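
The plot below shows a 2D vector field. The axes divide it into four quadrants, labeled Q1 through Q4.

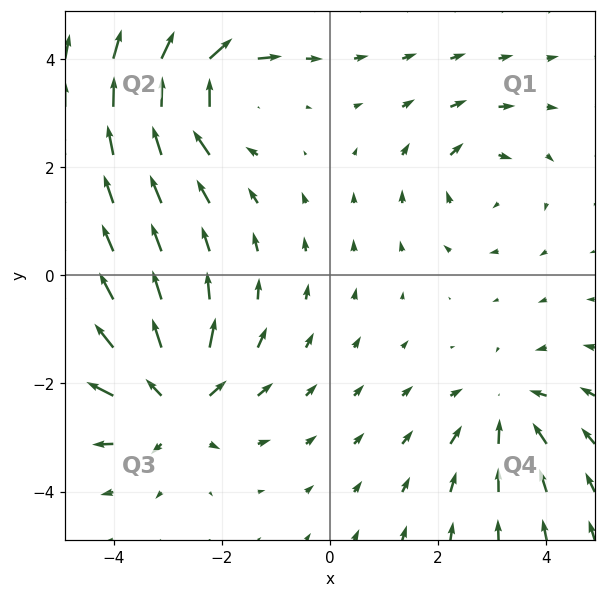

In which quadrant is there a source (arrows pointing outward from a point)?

The source sits at approximately (-2.9, -2.3), which lies in quadrant Q3. The divergence there is about +5, positive as expected for a source.

Q3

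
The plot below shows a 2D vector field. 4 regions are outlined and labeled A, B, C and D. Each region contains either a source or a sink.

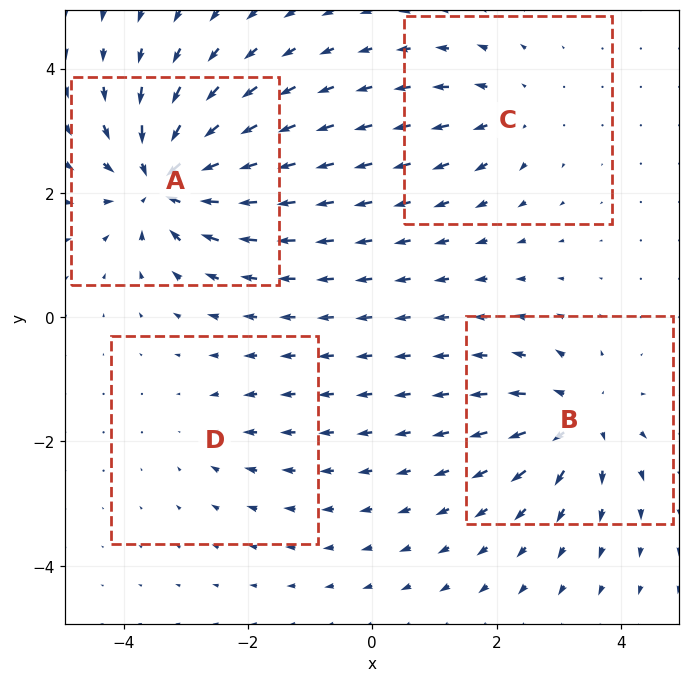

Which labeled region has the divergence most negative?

Divergence at each region's feature centre — A: about -8, B: about +6, C: about +4, D: about -2. Region A is most negative.

A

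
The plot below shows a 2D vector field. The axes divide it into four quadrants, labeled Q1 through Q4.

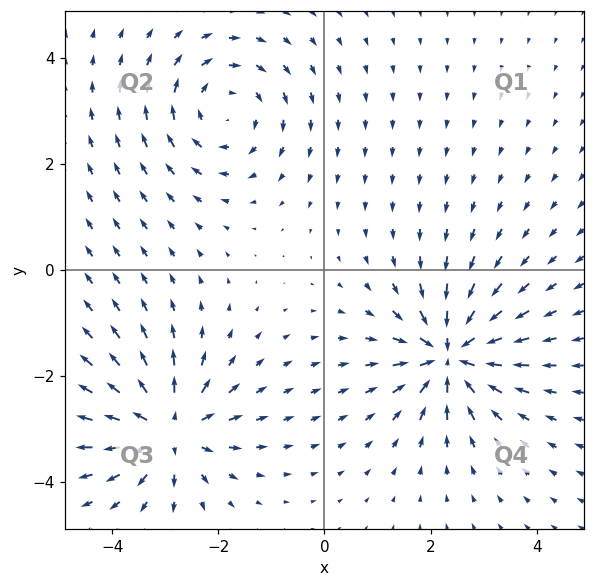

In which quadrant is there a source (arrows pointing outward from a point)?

Q3

The source sits at approximately (-2.9, -3.0), which lies in quadrant Q3. The divergence there is about +6, positive as expected for a source.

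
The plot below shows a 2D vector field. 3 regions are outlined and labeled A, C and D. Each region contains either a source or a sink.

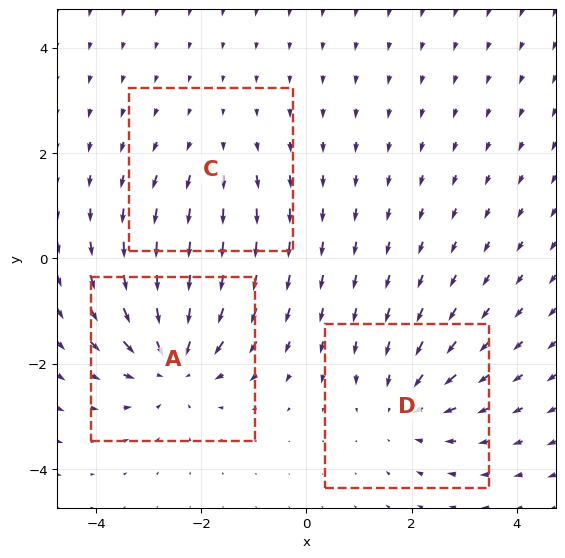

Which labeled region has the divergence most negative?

A

Divergence at each region's feature centre — A: about -4, C: about +2, D: about -3. Region A is most negative.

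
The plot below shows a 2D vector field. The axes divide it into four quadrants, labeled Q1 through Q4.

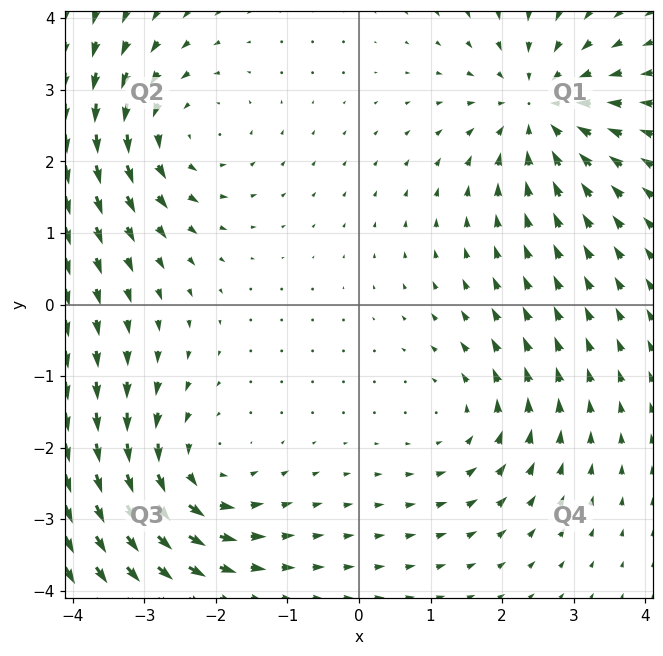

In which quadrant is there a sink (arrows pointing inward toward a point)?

The sink sits at approximately (2.5, 2.7), which lies in quadrant Q1. The divergence there is about -4, negative as expected for a sink.

Q1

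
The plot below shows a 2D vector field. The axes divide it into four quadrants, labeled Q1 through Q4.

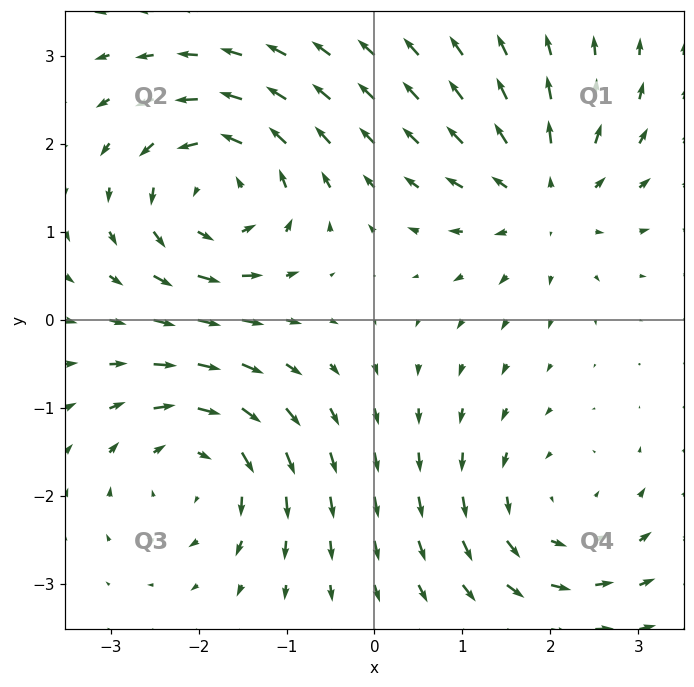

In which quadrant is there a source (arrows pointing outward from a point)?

The source sits at approximately (1.9, 1.4), which lies in quadrant Q1. The divergence there is about +4, positive as expected for a source.

Q1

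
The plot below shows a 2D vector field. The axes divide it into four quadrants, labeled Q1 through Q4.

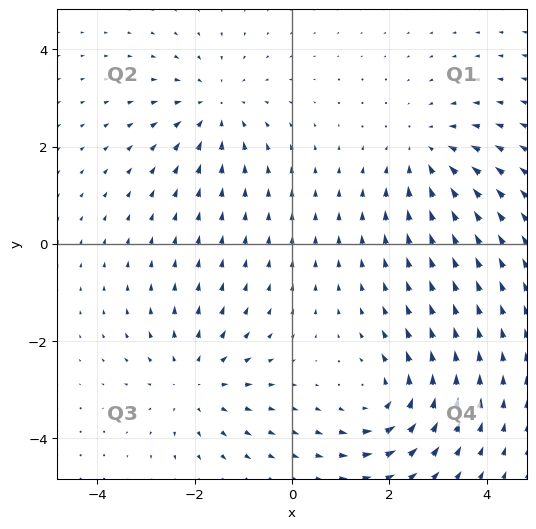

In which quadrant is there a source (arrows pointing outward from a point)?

Q3

The source sits at approximately (-2.0, -2.8), which lies in quadrant Q3. The divergence there is about +4, positive as expected for a source.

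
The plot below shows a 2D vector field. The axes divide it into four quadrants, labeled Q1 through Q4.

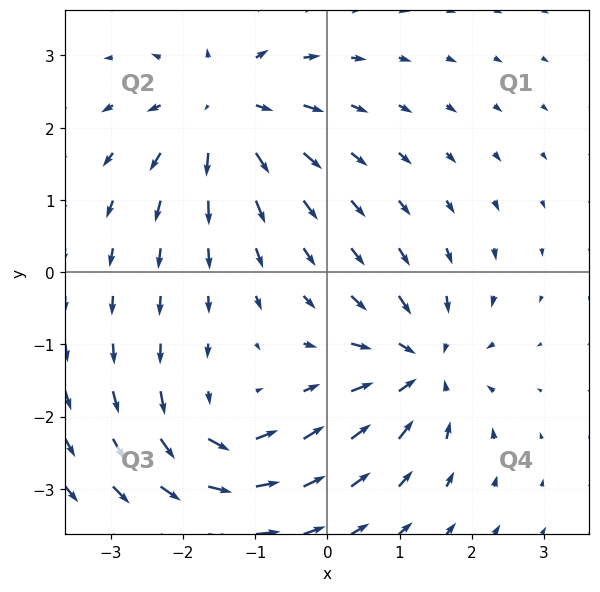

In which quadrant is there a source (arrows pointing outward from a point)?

Q2

The source sits at approximately (-1.4, 2.2), which lies in quadrant Q2. The divergence there is about +5, positive as expected for a source.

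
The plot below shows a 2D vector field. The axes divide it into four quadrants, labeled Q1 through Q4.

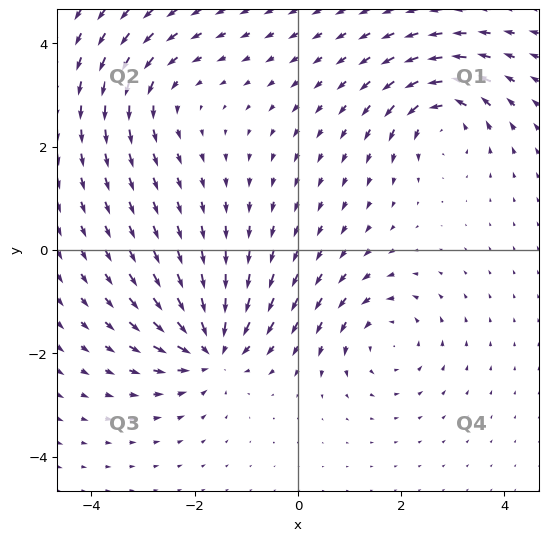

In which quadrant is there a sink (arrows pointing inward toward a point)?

Q3

The sink sits at approximately (-1.7, -1.9), which lies in quadrant Q3. The divergence there is about -6, negative as expected for a sink.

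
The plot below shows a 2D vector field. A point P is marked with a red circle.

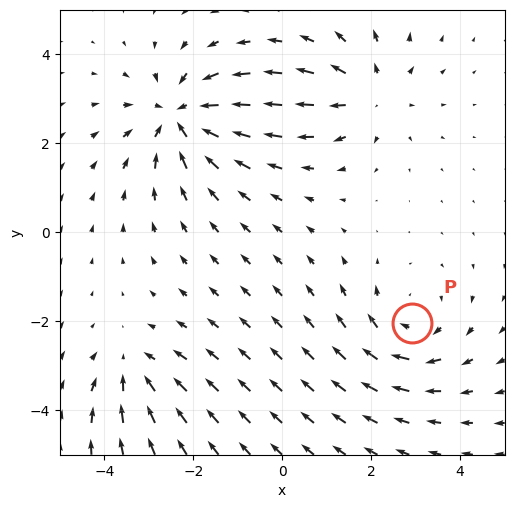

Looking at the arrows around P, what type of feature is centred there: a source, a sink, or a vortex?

At P (2.9, -2.1) the arrows circulate clockwise. Divergence ≈0, curl about -3 — near-zero divergence with nonzero curl is a vortex.

vortex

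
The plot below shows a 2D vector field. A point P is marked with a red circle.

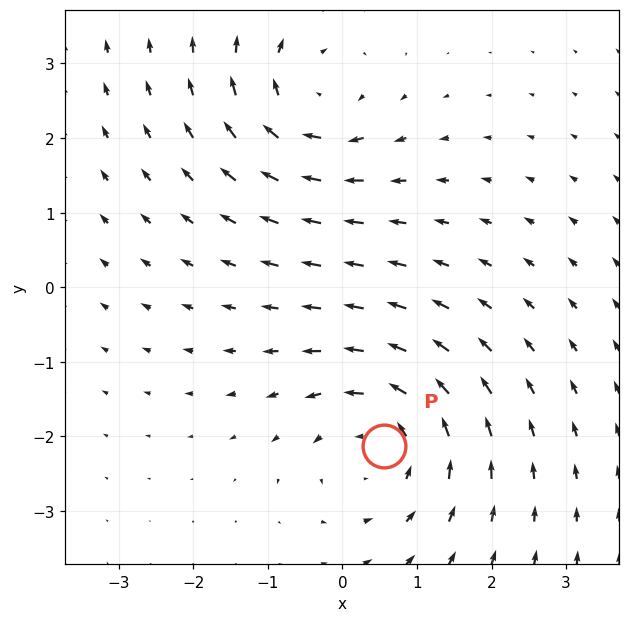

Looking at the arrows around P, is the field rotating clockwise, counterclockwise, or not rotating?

counterclockwise

Near P at (0.6, -2.1) the arrows circulate counterclockwise. The curl (z-component) there is about +4; positive curl means counterclockwise rotation.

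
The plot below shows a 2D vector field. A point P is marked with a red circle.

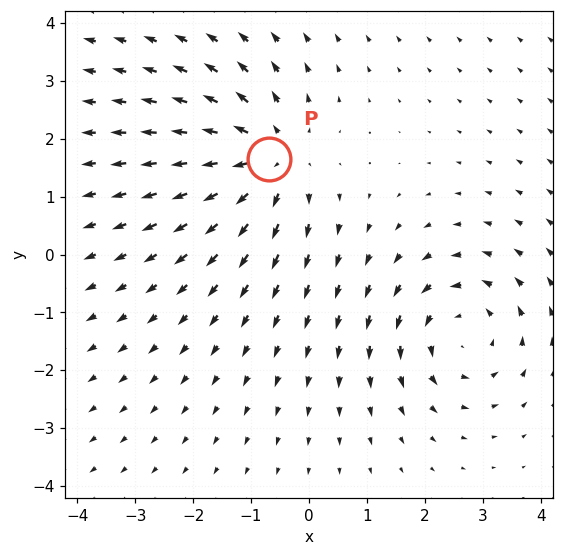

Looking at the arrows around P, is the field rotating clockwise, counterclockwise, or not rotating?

not rotating

Near P at (-0.7, 1.7) the arrows show no circulation. The curl there is ≈0.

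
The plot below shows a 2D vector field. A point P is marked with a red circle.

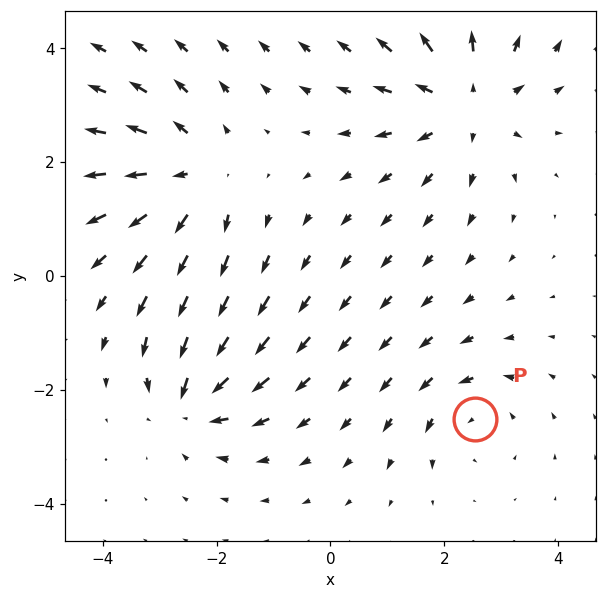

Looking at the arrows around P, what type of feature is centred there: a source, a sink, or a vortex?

At P (2.5, -2.5) the arrows circulate counterclockwise. Divergence ≈0, curl about +3 — near-zero divergence with nonzero curl is a vortex.

vortex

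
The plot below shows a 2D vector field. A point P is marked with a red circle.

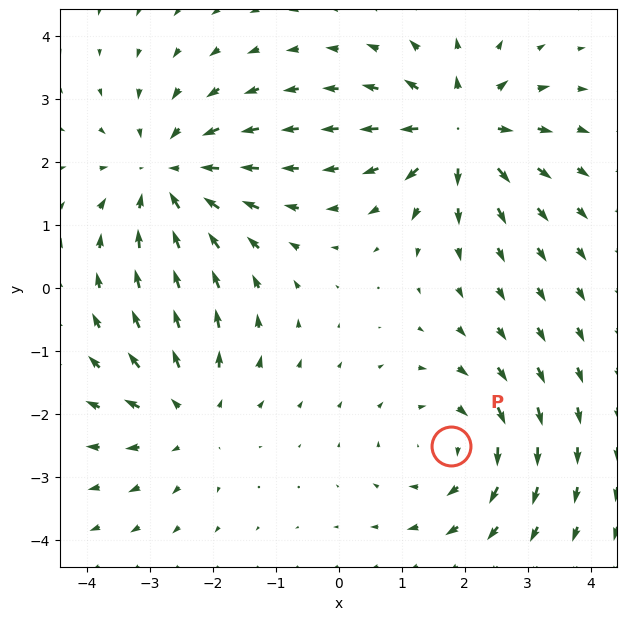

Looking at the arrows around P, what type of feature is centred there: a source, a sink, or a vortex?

vortex

At P (1.8, -2.5) the arrows circulate clockwise. Divergence ≈0, curl about -2 — near-zero divergence with nonzero curl is a vortex.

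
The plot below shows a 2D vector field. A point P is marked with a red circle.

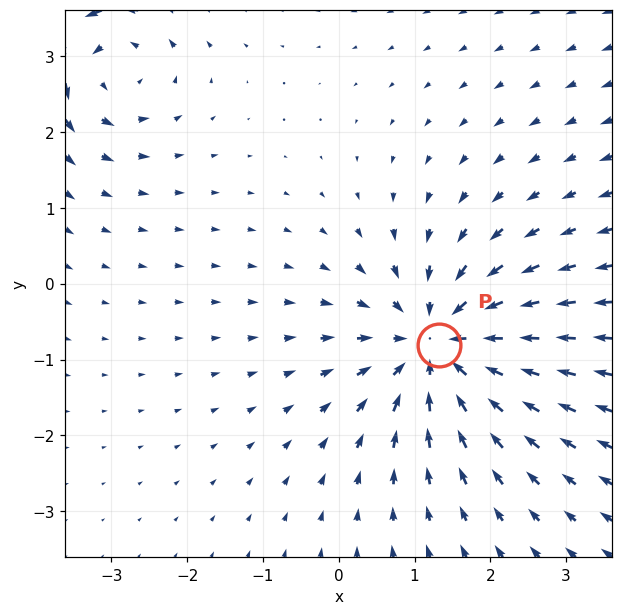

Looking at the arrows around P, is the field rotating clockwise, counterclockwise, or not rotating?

not rotating

Near P at (1.3, -0.8) the arrows show no circulation. The curl there is ≈0.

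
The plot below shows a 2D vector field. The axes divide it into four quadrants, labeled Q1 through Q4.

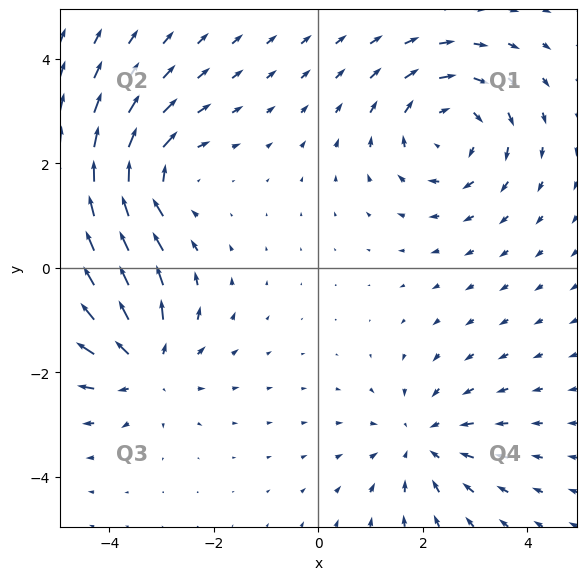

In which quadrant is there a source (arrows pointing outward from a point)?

The source sits at approximately (-3.3, -1.8), which lies in quadrant Q3. The divergence there is about +3, positive as expected for a source.

Q3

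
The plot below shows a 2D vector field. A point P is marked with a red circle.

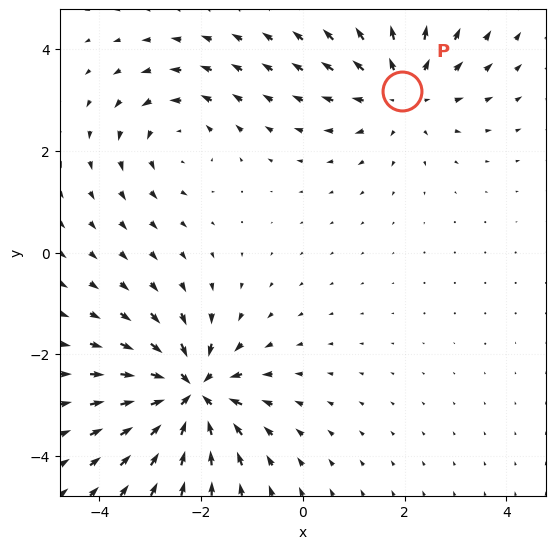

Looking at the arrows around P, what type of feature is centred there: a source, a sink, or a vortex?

At P (1.9, 3.2) the arrows spread outward. Divergence about +3, curl ≈0 — positive divergence with near-zero curl is a source.

source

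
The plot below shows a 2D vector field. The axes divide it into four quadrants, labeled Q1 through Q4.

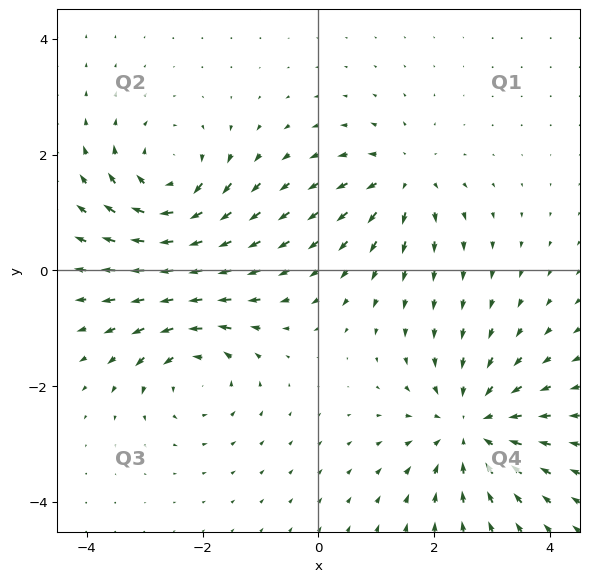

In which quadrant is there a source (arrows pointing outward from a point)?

Q1

The source sits at approximately (1.5, 1.6), which lies in quadrant Q1. The divergence there is about +4, positive as expected for a source.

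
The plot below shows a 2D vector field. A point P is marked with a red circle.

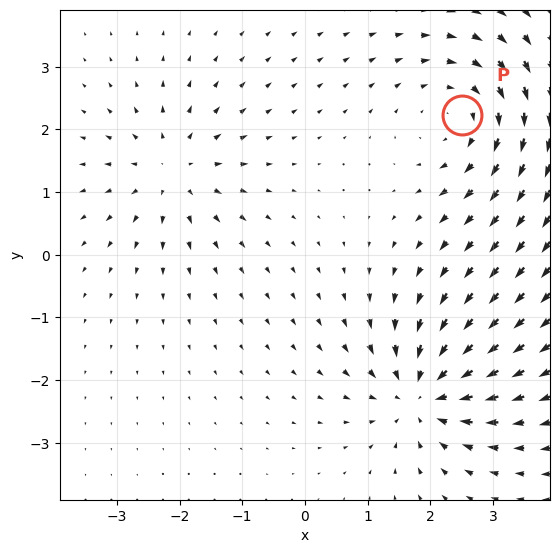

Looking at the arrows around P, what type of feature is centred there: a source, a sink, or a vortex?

vortex

At P (2.5, 2.2) the arrows circulate clockwise. Divergence ≈0, curl about -3 — near-zero divergence with nonzero curl is a vortex.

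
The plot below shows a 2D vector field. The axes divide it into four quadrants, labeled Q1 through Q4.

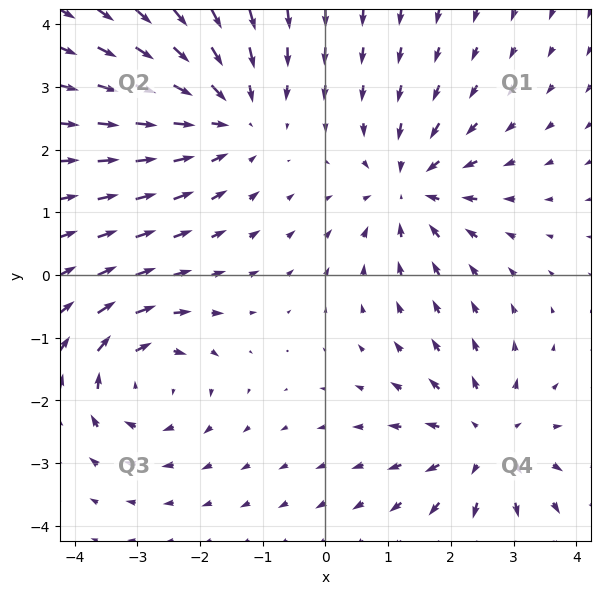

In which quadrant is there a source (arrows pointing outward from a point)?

Q4

The source sits at approximately (2.6, -2.7), which lies in quadrant Q4. The divergence there is about +4, positive as expected for a source.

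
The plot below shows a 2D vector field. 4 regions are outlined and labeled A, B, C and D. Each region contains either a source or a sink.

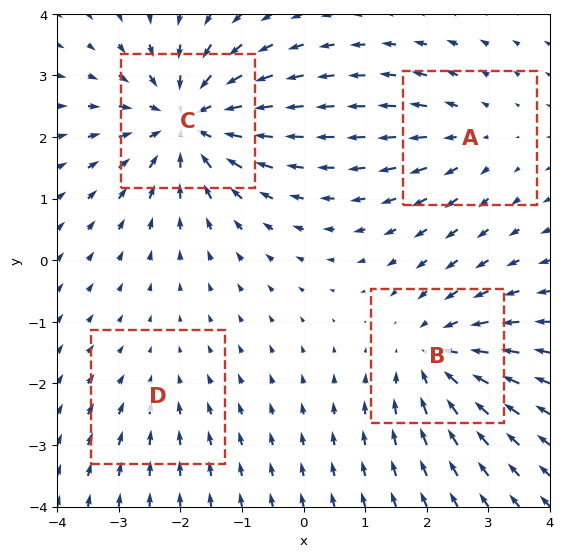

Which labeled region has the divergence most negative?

C

Divergence at each region's feature centre — A: about +3, B: about -5, C: about -7, D: about -2. Region C is most negative.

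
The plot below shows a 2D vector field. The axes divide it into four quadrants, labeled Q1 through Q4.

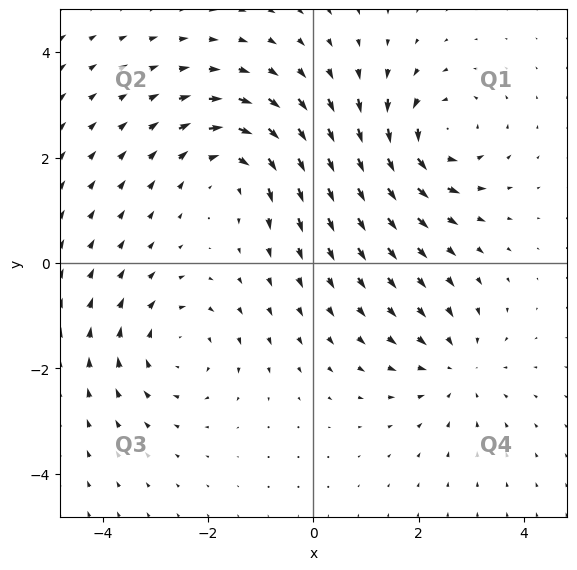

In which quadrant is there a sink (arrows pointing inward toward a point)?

The sink sits at approximately (2.7, -2.0), which lies in quadrant Q4. The divergence there is about -3, negative as expected for a sink.

Q4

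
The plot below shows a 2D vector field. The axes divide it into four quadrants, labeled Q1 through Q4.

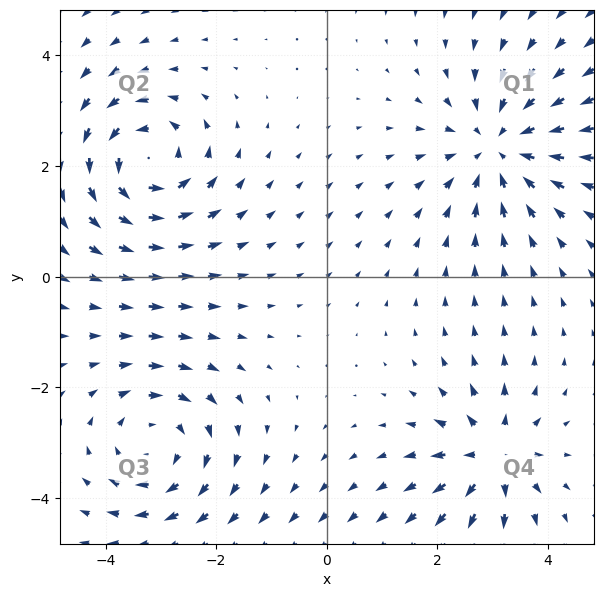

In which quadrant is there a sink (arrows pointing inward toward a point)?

The sink sits at approximately (3.1, 2.3), which lies in quadrant Q1. The divergence there is about -4, negative as expected for a sink.

Q1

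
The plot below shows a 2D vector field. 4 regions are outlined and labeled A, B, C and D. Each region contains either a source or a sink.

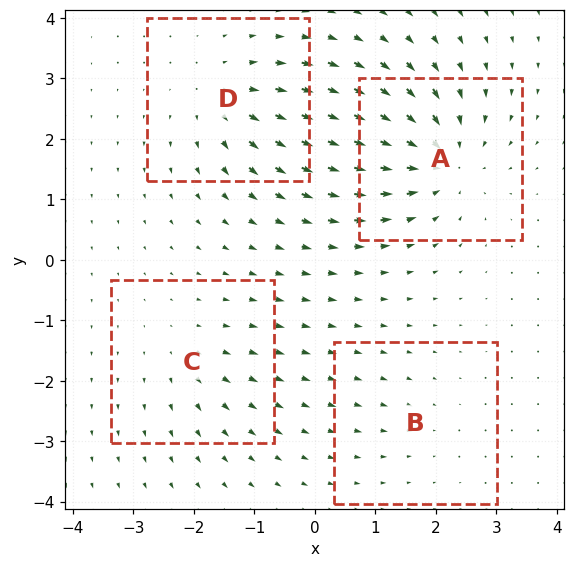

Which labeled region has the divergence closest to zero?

Divergence at each region's feature centre — A: about -7, B: about -2, C: about +3, D: about +5. Region B is closest to zero.

B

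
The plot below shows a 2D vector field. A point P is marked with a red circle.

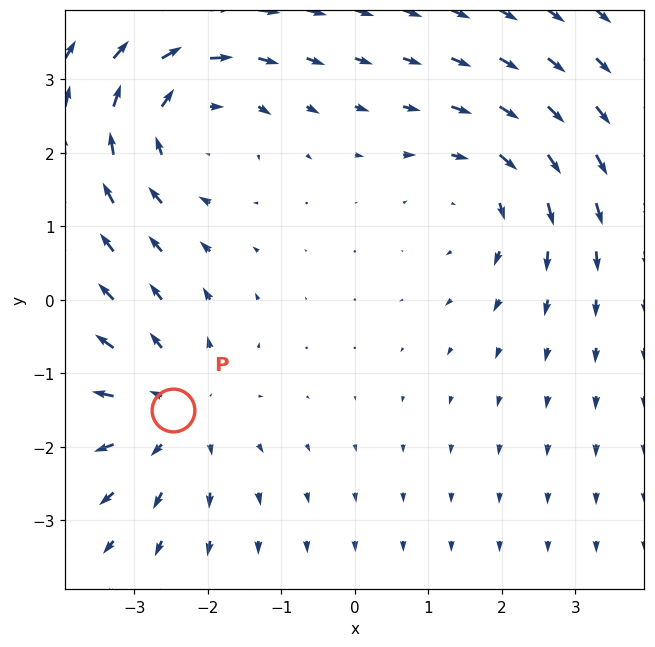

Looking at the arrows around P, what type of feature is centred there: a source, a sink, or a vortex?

At P (-2.5, -1.5) the arrows spread outward. Divergence about +3, curl ≈0 — positive divergence with near-zero curl is a source.

source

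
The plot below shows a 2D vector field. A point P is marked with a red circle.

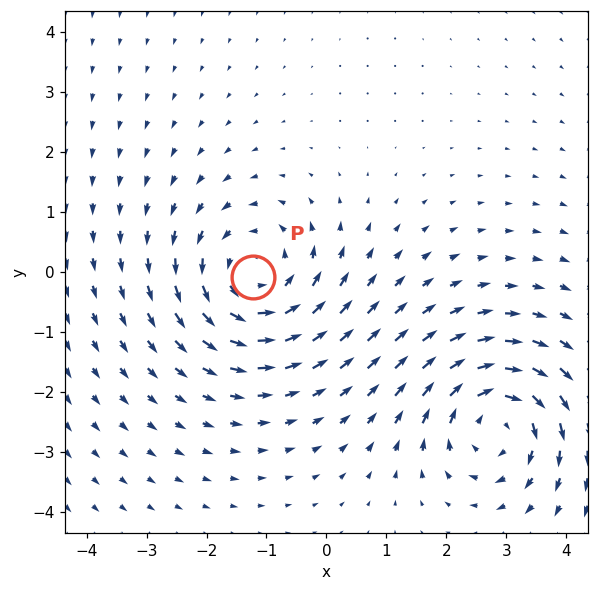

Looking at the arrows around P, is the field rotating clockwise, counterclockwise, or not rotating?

Near P at (-1.2, -0.1) the arrows circulate counterclockwise. The curl (z-component) there is about +4; positive curl means counterclockwise rotation.

counterclockwise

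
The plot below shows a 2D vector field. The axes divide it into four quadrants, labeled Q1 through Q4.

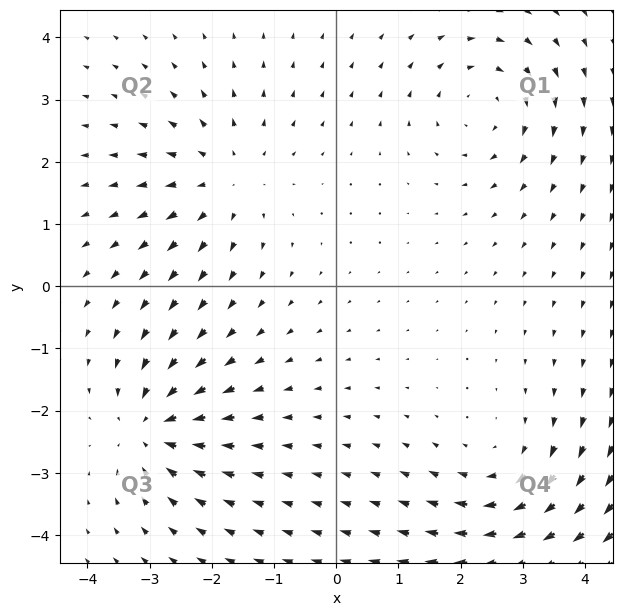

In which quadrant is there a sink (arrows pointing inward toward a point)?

Q3

The sink sits at approximately (-2.9, -2.3), which lies in quadrant Q3. The divergence there is about -6, negative as expected for a sink.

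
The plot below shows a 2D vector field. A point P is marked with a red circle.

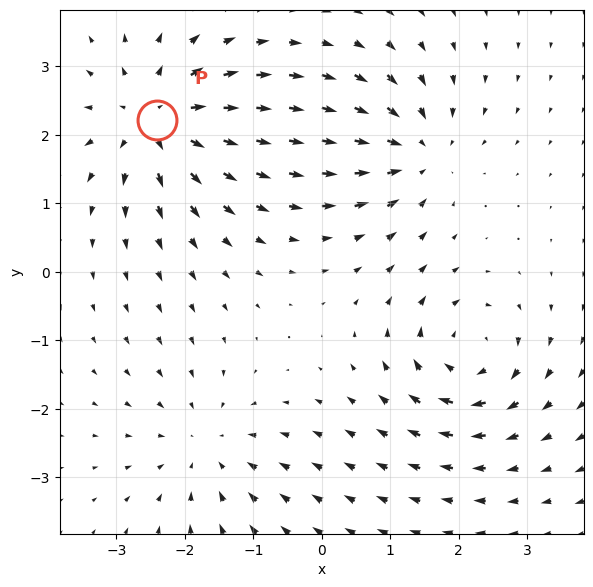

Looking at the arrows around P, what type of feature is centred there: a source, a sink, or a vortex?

At P (-2.4, 2.2) the arrows spread outward. Divergence about +6, curl ≈0 — positive divergence with near-zero curl is a source.

source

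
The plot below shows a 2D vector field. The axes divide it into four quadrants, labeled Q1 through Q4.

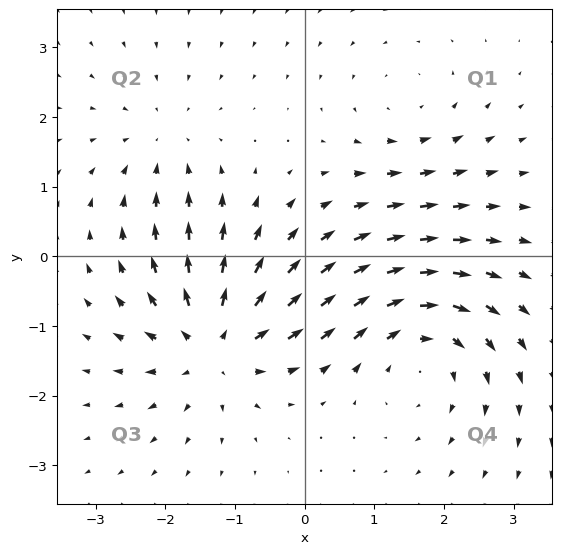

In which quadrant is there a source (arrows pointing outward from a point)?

The source sits at approximately (-1.3, -1.2), which lies in quadrant Q3. The divergence there is about +6, positive as expected for a source.

Q3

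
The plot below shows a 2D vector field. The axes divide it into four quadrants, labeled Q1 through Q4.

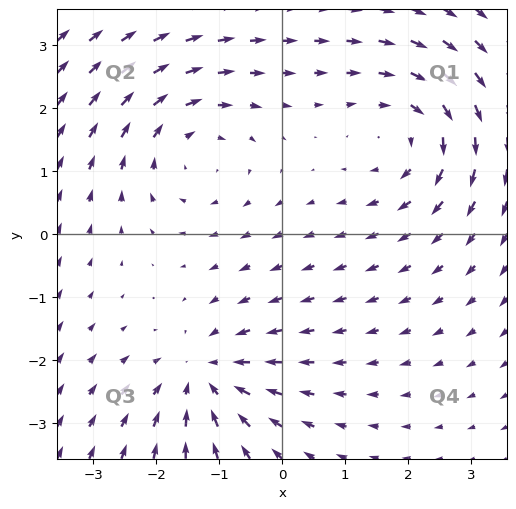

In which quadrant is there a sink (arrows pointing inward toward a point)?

The sink sits at approximately (-1.2, -2.3), which lies in quadrant Q3. The divergence there is about -5, negative as expected for a sink.

Q3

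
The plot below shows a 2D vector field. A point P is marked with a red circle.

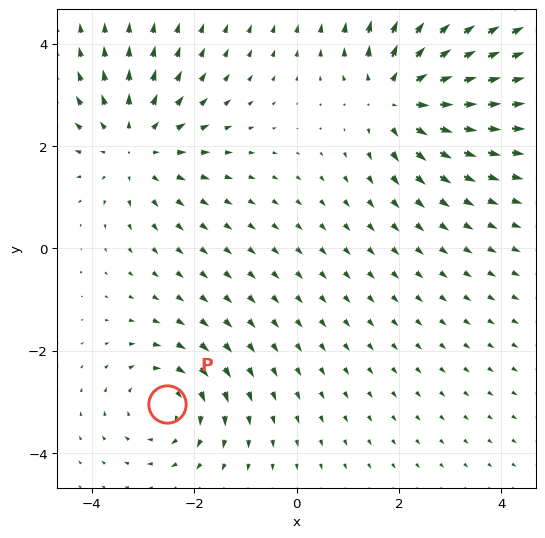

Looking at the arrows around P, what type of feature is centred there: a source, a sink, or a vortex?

vortex

At P (-2.5, -3.0) the arrows circulate clockwise. Divergence ≈0, curl about -4 — near-zero divergence with nonzero curl is a vortex.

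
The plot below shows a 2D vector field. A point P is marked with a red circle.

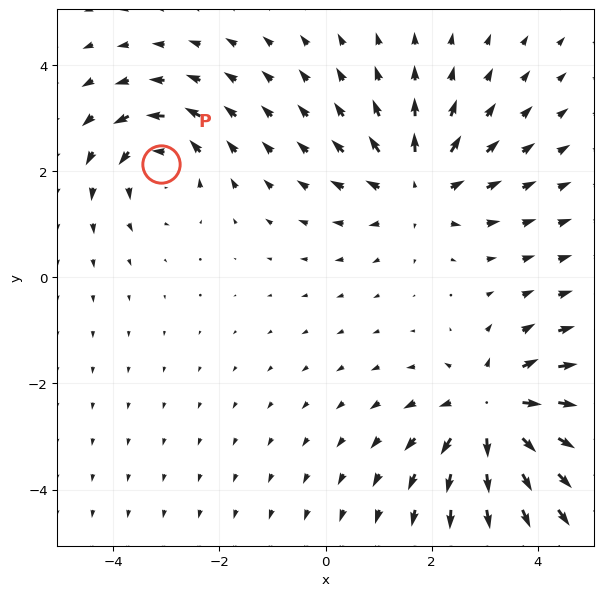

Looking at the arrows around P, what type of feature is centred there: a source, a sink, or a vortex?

vortex

At P (-3.1, 2.1) the arrows circulate counterclockwise. Divergence ≈0, curl about +4 — near-zero divergence with nonzero curl is a vortex.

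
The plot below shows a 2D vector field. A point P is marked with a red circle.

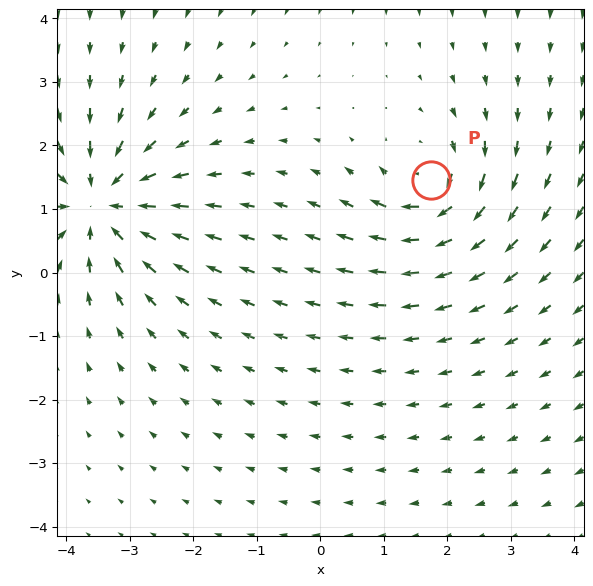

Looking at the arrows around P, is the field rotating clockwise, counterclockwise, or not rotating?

Near P at (1.7, 1.5) the arrows circulate clockwise. The curl (z-component) there is about -5; negative curl means clockwise rotation.

clockwise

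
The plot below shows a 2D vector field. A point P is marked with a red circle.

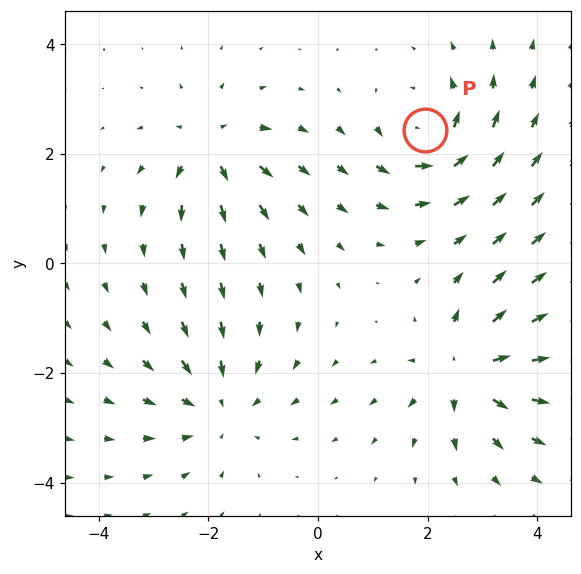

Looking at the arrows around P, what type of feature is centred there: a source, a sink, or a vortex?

At P (2.0, 2.4) the arrows circulate counterclockwise. Divergence ≈0, curl about +5 — near-zero divergence with nonzero curl is a vortex.

vortex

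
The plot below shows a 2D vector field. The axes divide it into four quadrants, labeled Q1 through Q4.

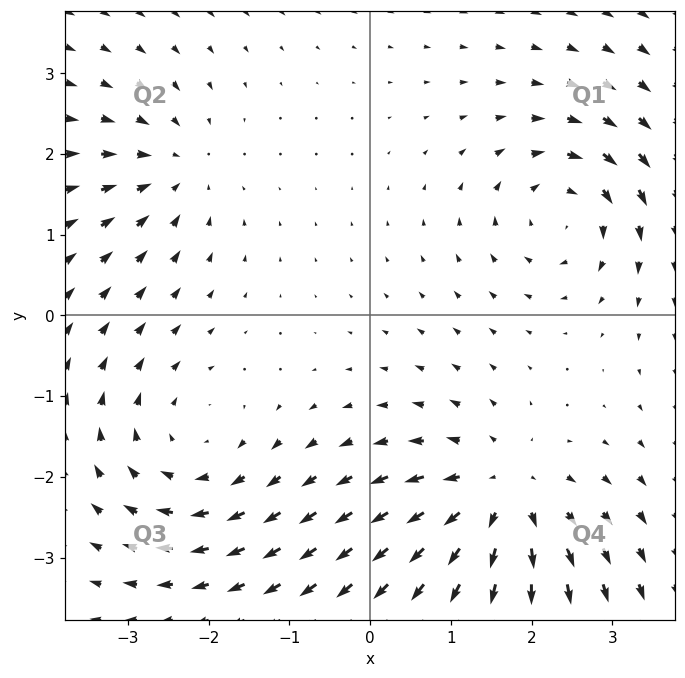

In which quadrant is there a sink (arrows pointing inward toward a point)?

Q2

The sink sits at approximately (-2.4, 1.8), which lies in quadrant Q2. The divergence there is about -4, negative as expected for a sink.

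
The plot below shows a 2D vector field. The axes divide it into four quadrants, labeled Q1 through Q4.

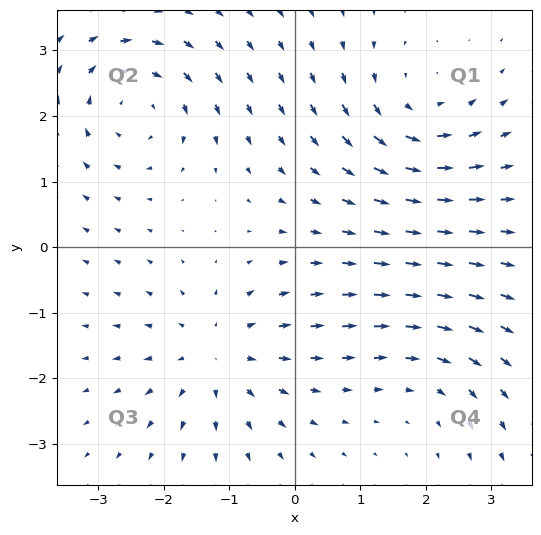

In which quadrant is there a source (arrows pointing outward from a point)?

The source sits at approximately (-1.2, -1.6), which lies in quadrant Q3. The divergence there is about +5, positive as expected for a source.

Q3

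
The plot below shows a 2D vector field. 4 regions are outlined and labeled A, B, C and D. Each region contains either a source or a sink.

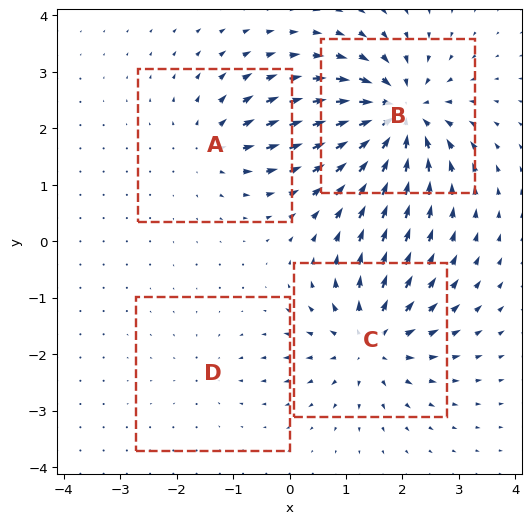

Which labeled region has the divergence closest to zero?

D

Divergence at each region's feature centre — A: about +4, B: about -8, C: about +6, D: about -2. Region D is closest to zero.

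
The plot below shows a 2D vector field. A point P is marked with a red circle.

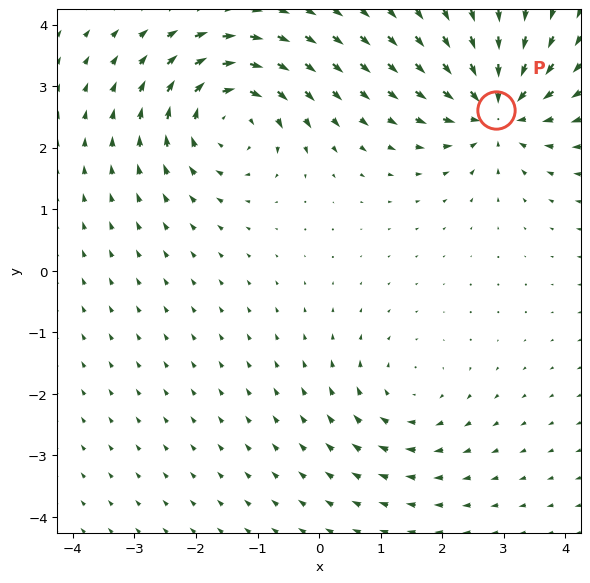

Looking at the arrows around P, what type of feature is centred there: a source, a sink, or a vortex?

At P (2.9, 2.6) the arrows converge inward. Divergence about -6, curl ≈0 — negative divergence with near-zero curl is a sink.

sink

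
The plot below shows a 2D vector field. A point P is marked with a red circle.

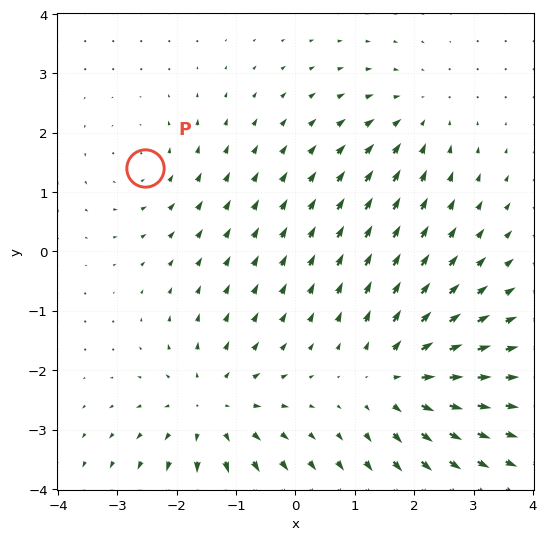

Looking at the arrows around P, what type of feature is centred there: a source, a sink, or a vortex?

At P (-2.5, 1.4) the arrows circulate counterclockwise. Divergence ≈0, curl about +2 — near-zero divergence with nonzero curl is a vortex.

vortex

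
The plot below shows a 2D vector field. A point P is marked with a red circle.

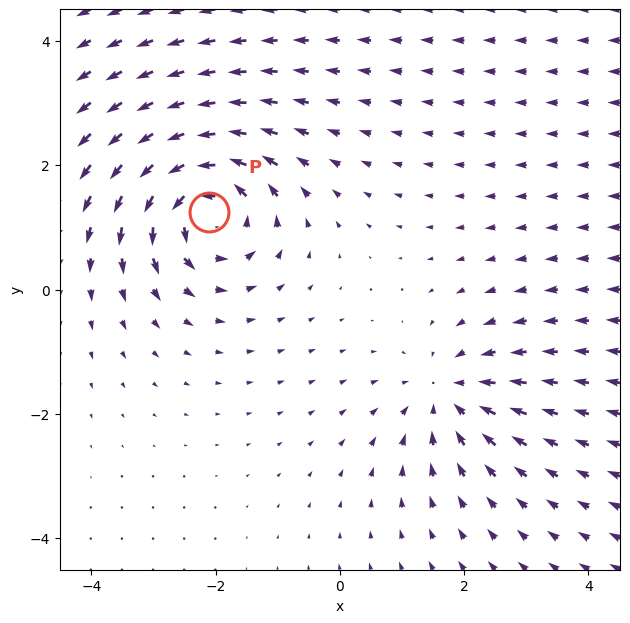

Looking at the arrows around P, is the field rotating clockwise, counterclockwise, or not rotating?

Near P at (-2.1, 1.3) the arrows circulate counterclockwise. The curl (z-component) there is about +6; positive curl means counterclockwise rotation.

counterclockwise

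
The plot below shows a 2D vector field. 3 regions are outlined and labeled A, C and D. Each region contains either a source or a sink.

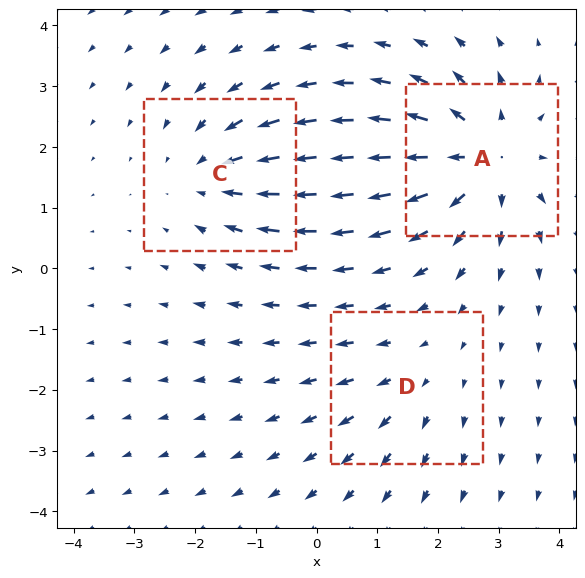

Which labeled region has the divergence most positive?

Divergence at each region's feature centre — A: about +4, C: about -3, D: about +2. Region A is most positive.

A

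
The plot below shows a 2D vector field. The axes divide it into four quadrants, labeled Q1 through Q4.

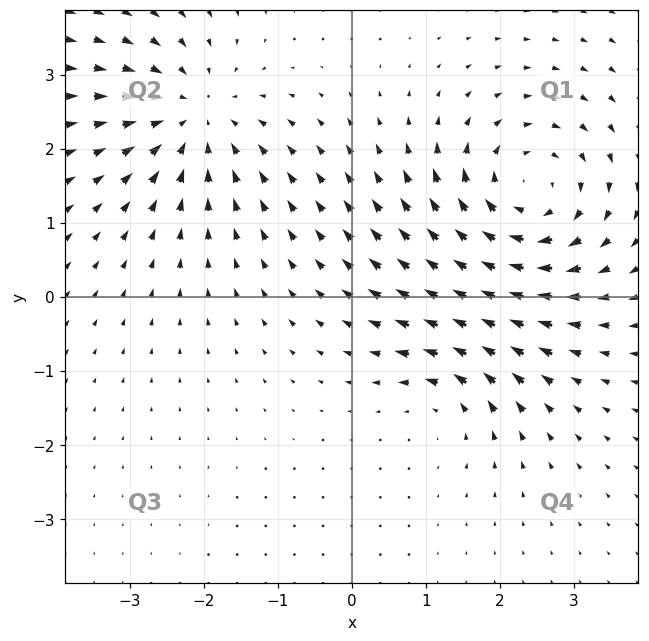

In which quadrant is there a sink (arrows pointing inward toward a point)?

The sink sits at approximately (-2.1, 2.4), which lies in quadrant Q2. The divergence there is about -4, negative as expected for a sink.

Q2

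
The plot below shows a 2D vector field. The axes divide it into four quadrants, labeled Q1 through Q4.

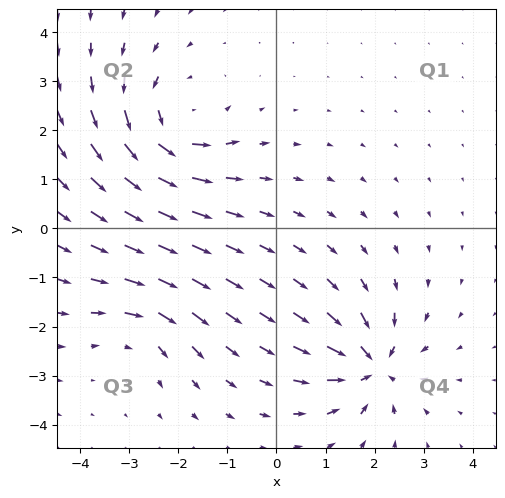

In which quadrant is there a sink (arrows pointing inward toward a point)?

Q4

The sink sits at approximately (1.9, -2.8), which lies in quadrant Q4. The divergence there is about -6, negative as expected for a sink.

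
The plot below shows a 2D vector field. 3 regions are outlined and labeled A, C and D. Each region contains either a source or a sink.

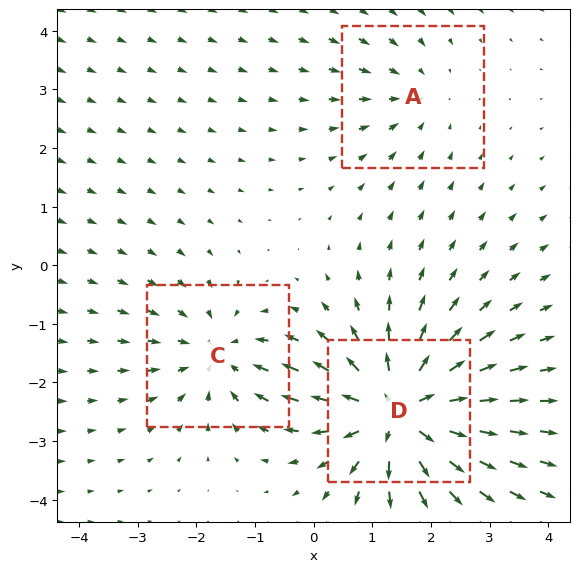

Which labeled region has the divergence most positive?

Divergence at each region's feature centre — A: about -2, C: about -3, D: about +5. Region D is most positive.

D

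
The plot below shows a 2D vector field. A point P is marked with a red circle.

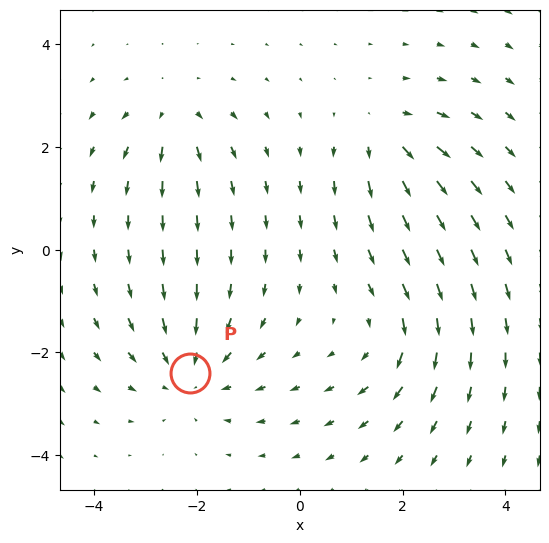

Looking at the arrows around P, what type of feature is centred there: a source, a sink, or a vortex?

sink

At P (-2.1, -2.4) the arrows converge inward. Divergence about -4, curl ≈0 — negative divergence with near-zero curl is a sink.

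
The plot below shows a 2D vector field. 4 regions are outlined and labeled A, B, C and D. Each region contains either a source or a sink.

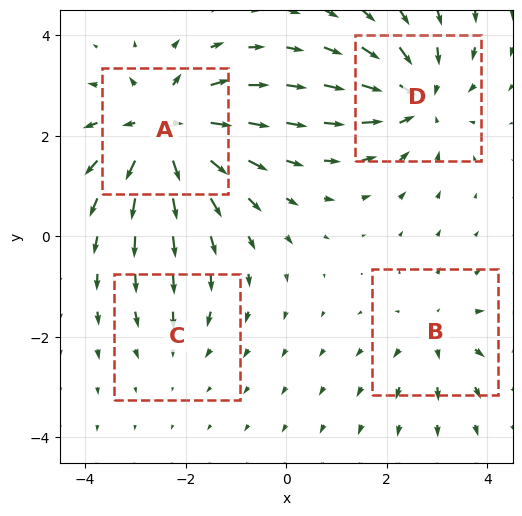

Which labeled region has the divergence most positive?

Divergence at each region's feature centre — A: about +7, B: about +3, C: about -2, D: about -5. Region A is most positive.

A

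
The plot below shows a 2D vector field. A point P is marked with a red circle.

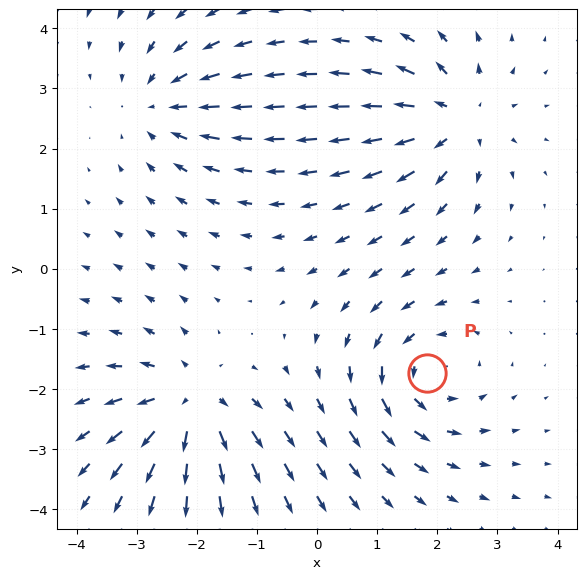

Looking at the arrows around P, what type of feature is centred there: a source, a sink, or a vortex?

vortex

At P (1.8, -1.7) the arrows circulate counterclockwise. Divergence ≈0, curl about +5 — near-zero divergence with nonzero curl is a vortex.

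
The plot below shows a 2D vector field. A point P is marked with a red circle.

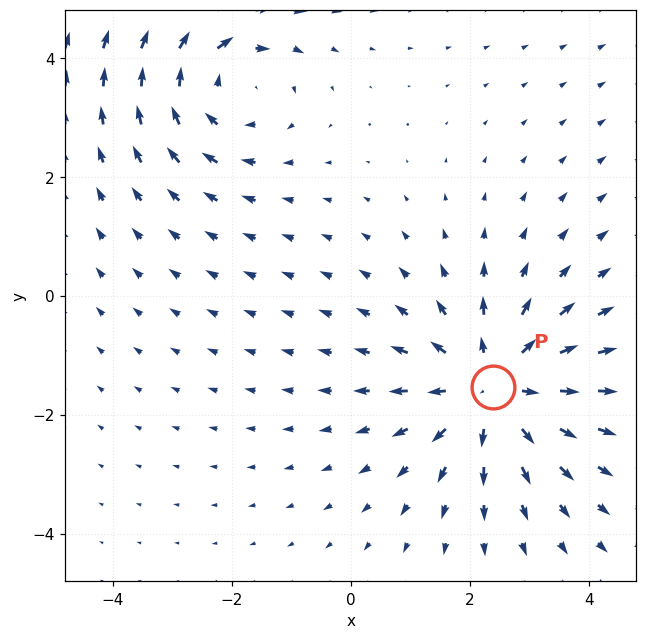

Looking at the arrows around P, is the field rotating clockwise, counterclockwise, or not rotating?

Near P at (2.4, -1.5) the arrows show no circulation. The curl there is ≈0.

not rotating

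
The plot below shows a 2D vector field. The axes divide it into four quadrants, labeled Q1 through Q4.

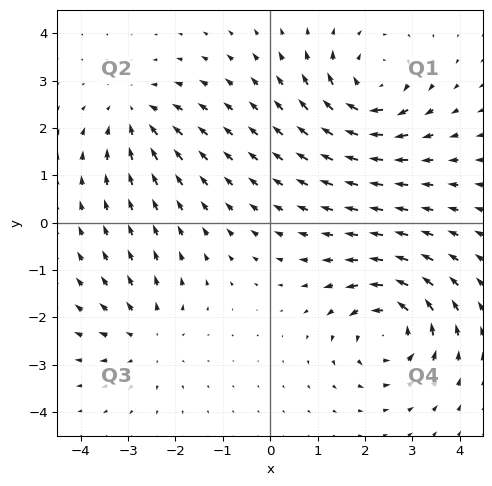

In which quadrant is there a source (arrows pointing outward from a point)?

Q3

The source sits at approximately (-2.6, -2.4), which lies in quadrant Q3. The divergence there is about +3, positive as expected for a source.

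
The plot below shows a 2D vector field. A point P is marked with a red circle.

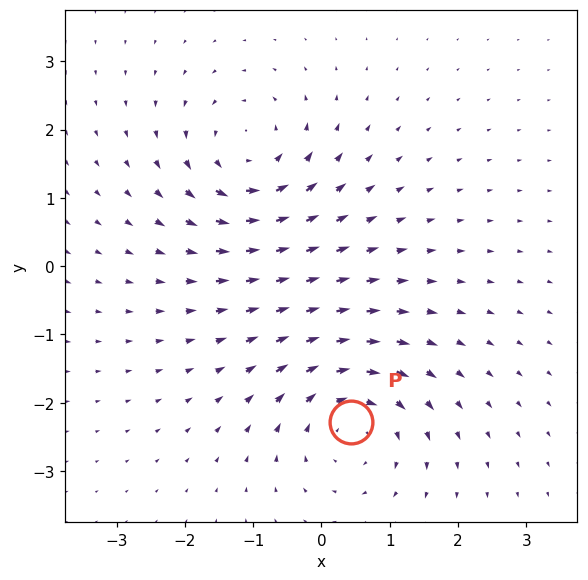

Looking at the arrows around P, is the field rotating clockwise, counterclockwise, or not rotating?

clockwise

Near P at (0.4, -2.3) the arrows circulate clockwise. The curl (z-component) there is about -5; negative curl means clockwise rotation.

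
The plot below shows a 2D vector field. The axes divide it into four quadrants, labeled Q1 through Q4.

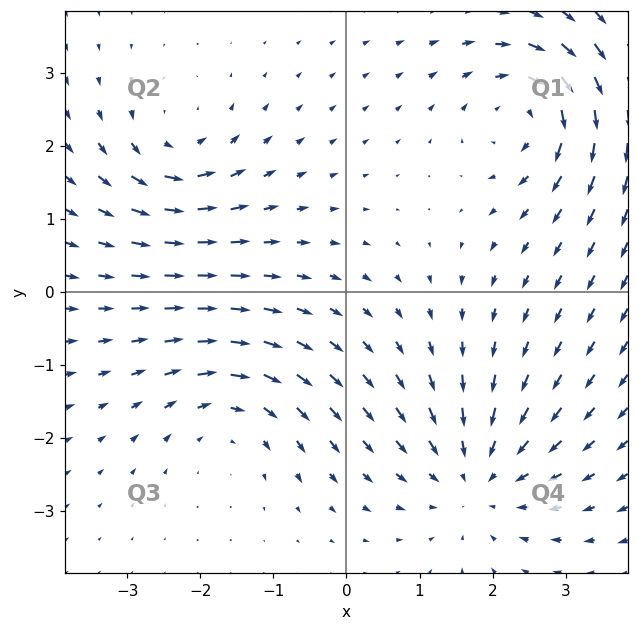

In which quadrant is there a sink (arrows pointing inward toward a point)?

Q4

The sink sits at approximately (1.8, -2.5), which lies in quadrant Q4. The divergence there is about -4, negative as expected for a sink.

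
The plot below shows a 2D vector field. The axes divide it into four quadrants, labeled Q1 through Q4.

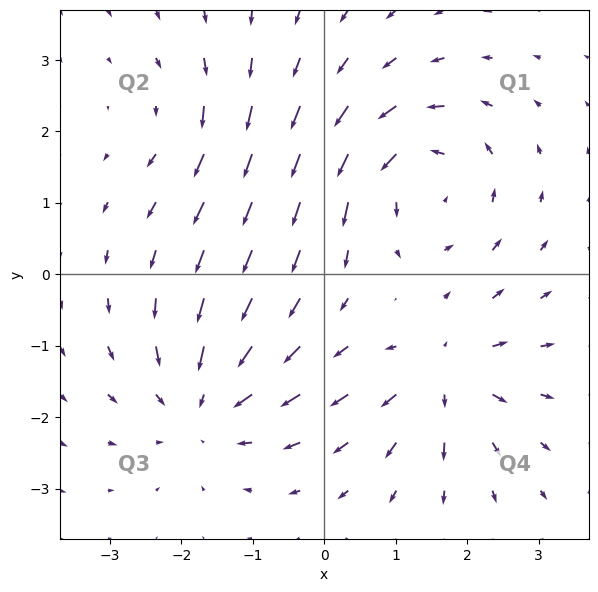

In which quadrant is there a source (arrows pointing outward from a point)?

Q4

The source sits at approximately (1.7, -1.4), which lies in quadrant Q4. The divergence there is about +5, positive as expected for a source.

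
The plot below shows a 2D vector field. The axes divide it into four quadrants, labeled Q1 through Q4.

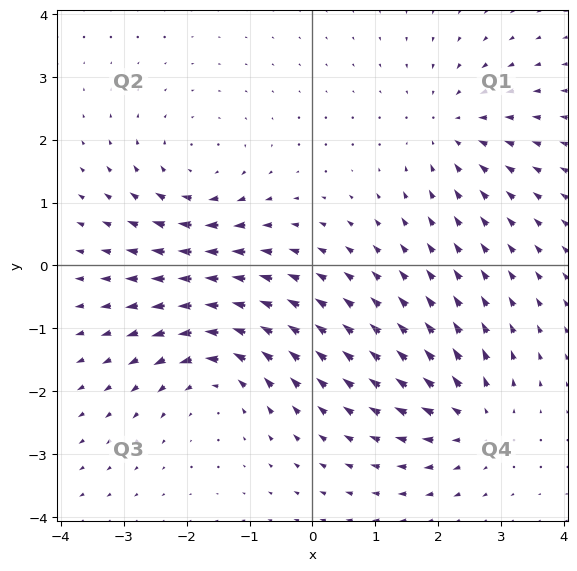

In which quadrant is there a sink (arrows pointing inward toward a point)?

The sink sits at approximately (2.2, 2.2), which lies in quadrant Q1. The divergence there is about -3, negative as expected for a sink.

Q1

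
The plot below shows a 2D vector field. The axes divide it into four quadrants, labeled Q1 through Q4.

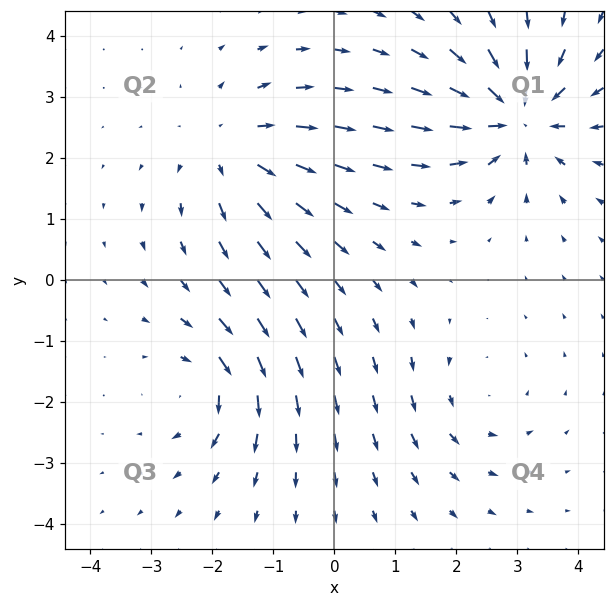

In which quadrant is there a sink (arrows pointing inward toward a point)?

The sink sits at approximately (3.0, 2.7), which lies in quadrant Q1. The divergence there is about -6, negative as expected for a sink.

Q1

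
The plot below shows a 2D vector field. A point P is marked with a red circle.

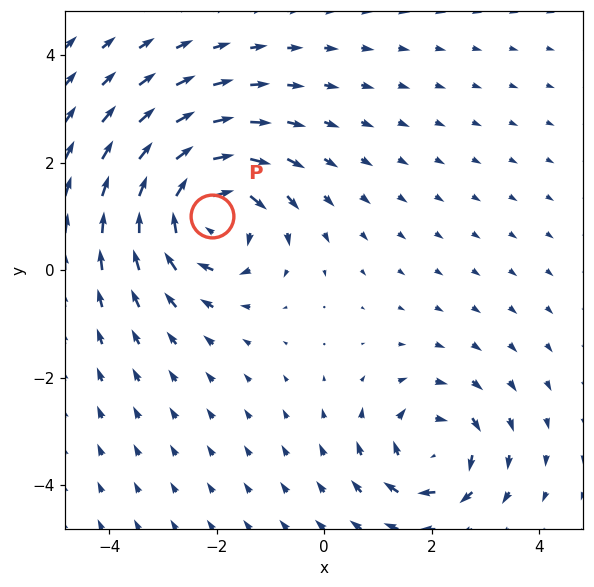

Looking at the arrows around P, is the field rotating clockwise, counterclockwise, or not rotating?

clockwise

Near P at (-2.1, 1.0) the arrows circulate clockwise. The curl (z-component) there is about -5; negative curl means clockwise rotation.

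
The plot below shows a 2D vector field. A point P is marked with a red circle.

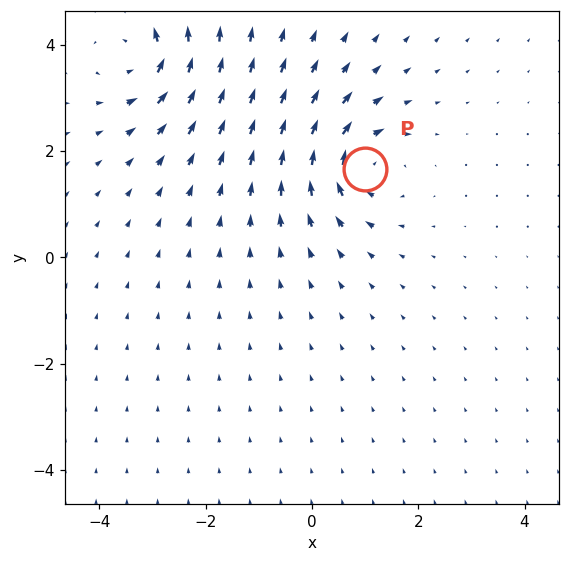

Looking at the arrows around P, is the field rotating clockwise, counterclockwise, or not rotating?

Near P at (1.0, 1.7) the arrows circulate clockwise. The curl (z-component) there is about -6; negative curl means clockwise rotation.

clockwise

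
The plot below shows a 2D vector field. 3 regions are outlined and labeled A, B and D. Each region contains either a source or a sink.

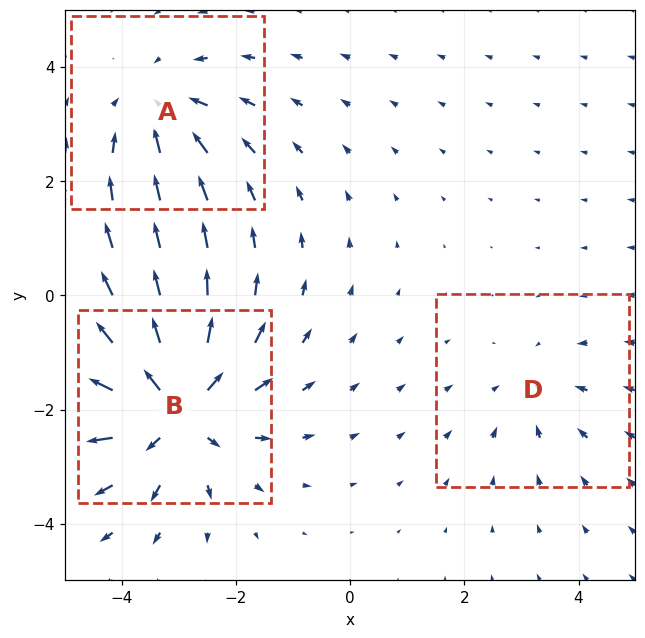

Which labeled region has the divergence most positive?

B

Divergence at each region's feature centre — A: about -3, B: about +5, D: about -2. Region B is most positive.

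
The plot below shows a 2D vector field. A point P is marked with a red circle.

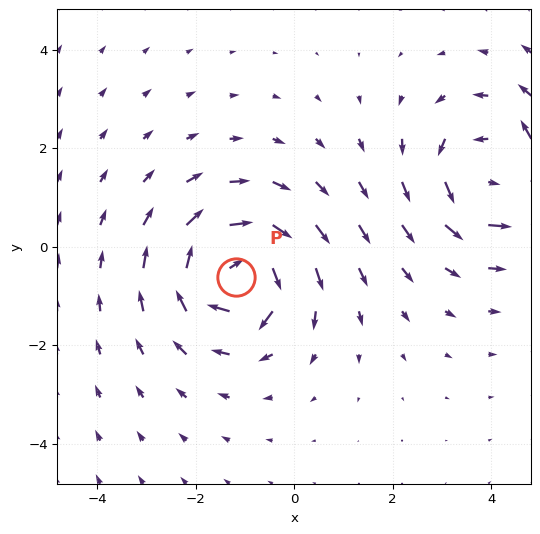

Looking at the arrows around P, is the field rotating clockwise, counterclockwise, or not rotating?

Near P at (-1.2, -0.6) the arrows circulate clockwise. The curl (z-component) there is about -6; negative curl means clockwise rotation.

clockwise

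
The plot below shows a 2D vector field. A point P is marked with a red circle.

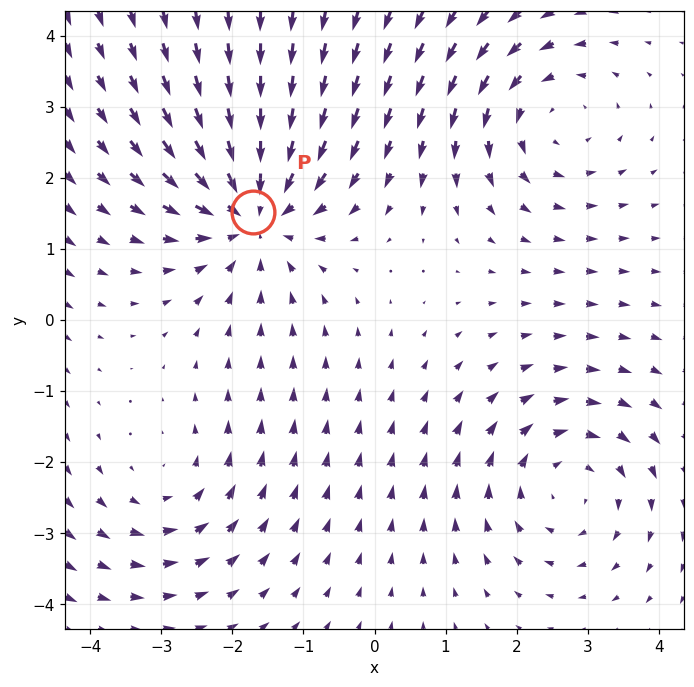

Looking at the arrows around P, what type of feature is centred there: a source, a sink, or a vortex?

sink

At P (-1.7, 1.5) the arrows converge inward. Divergence about -5, curl ≈0 — negative divergence with near-zero curl is a sink.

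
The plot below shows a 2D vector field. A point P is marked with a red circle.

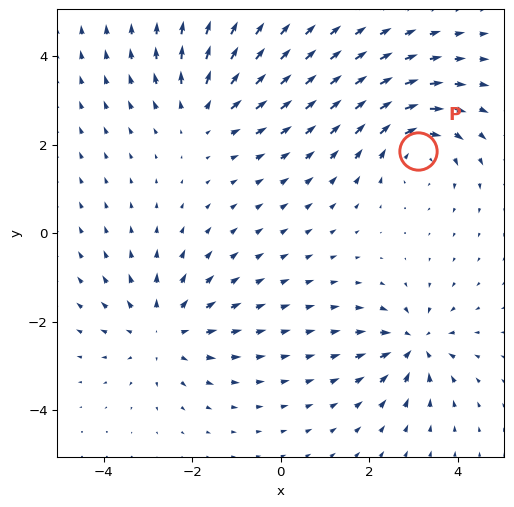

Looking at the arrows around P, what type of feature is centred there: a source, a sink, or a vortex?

At P (3.1, 1.9) the arrows circulate clockwise. Divergence ≈0, curl about -4 — near-zero divergence with nonzero curl is a vortex.

vortex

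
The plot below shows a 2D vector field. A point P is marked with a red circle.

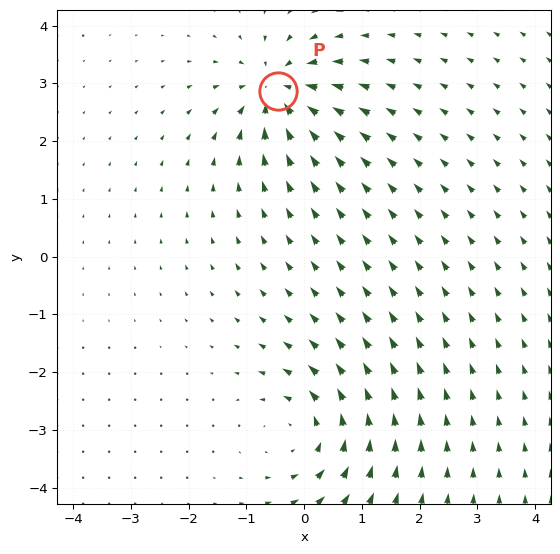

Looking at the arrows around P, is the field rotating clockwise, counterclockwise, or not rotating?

not rotating

Near P at (-0.5, 2.9) the arrows show no circulation. The curl there is ≈0.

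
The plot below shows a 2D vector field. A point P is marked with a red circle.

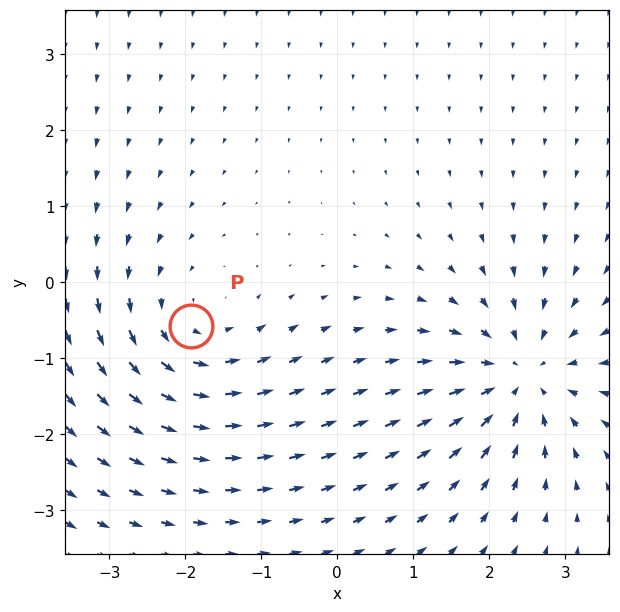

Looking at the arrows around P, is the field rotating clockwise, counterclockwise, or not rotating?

Near P at (-1.9, -0.6) the arrows circulate counterclockwise. The curl (z-component) there is about +2; positive curl means counterclockwise rotation.

counterclockwise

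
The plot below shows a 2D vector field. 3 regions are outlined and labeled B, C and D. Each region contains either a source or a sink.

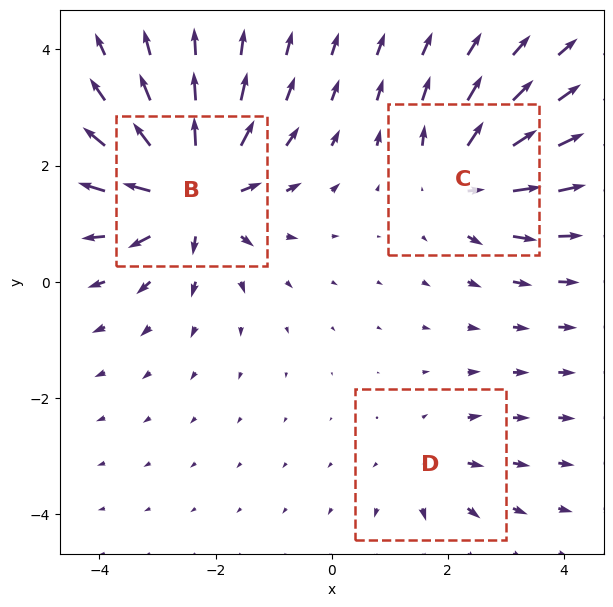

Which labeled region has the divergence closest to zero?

Divergence at each region's feature centre — B: about +6, C: about +4, D: about +2. Region D is closest to zero.

D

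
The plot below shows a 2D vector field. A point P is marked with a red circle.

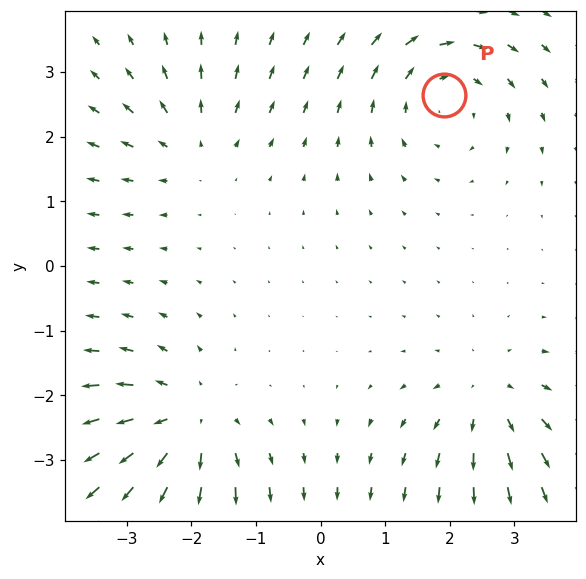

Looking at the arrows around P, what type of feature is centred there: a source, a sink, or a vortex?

At P (1.9, 2.6) the arrows circulate clockwise. Divergence ≈0, curl about -4 — near-zero divergence with nonzero curl is a vortex.

vortex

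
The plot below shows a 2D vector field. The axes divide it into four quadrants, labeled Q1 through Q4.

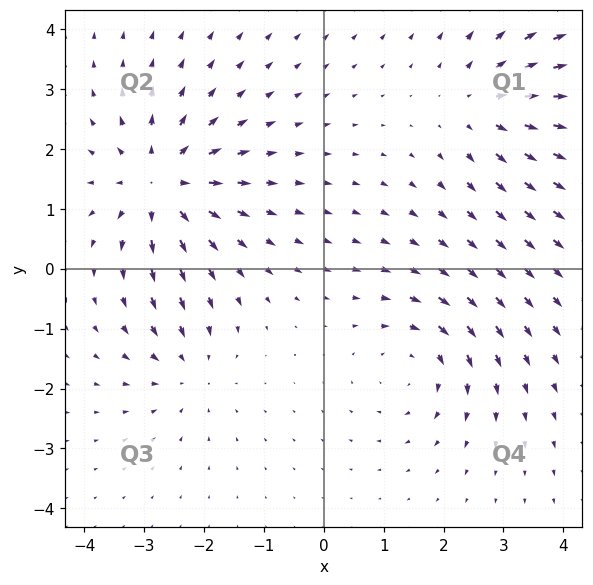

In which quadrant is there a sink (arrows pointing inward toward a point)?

The sink sits at approximately (-2.3, -1.7), which lies in quadrant Q3. The divergence there is about -3, negative as expected for a sink.

Q3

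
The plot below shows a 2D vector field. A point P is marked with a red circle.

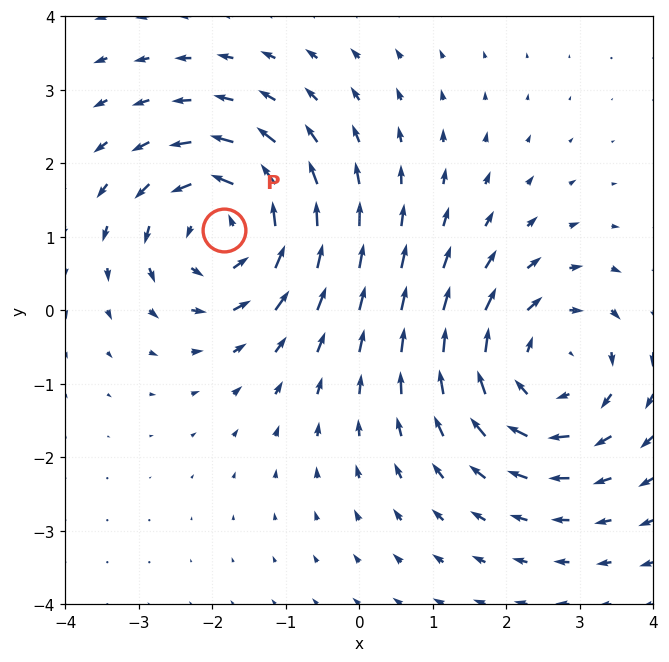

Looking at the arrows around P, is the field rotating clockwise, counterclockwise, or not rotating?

Near P at (-1.8, 1.1) the arrows circulate counterclockwise. The curl (z-component) there is about +5; positive curl means counterclockwise rotation.

counterclockwise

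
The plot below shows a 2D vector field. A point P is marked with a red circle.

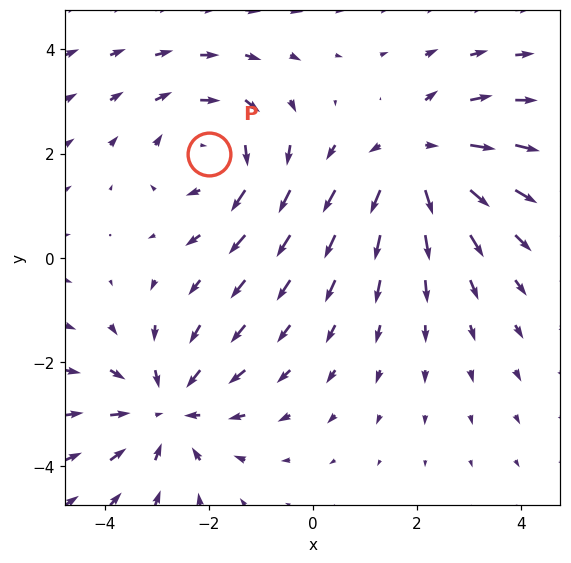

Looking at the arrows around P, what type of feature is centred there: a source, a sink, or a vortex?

At P (-2.0, 2.0) the arrows circulate clockwise. Divergence ≈0, curl about -3 — near-zero divergence with nonzero curl is a vortex.

vortex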